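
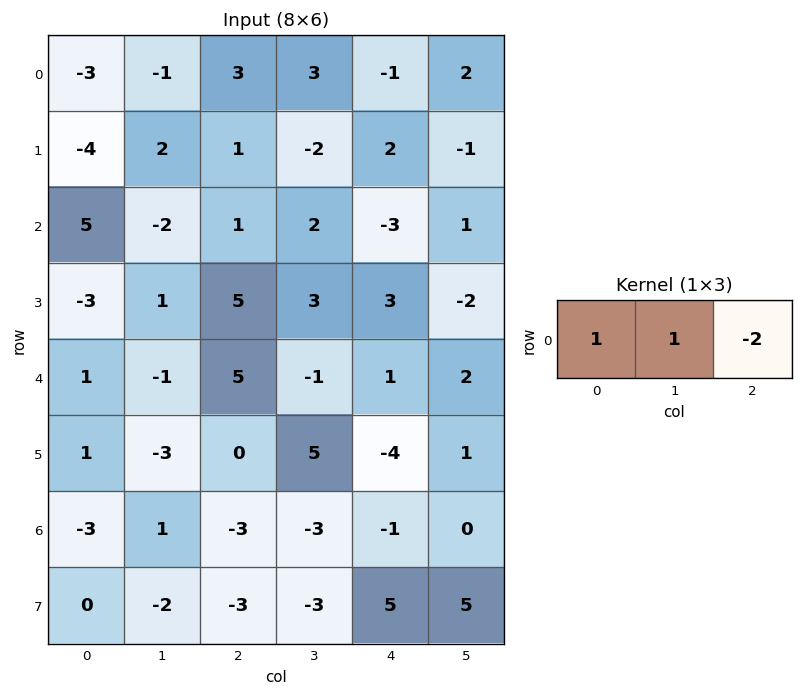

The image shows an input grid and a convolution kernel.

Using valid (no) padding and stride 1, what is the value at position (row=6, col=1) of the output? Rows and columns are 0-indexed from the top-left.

The receptive field on the input at this output position is [1 -3 -3]. Elementwise product with the kernel and sum: 1·1 + -3·1 + -3·-2.

4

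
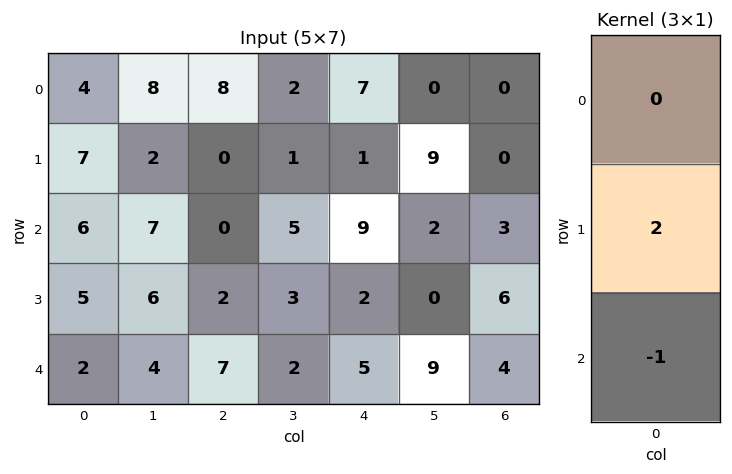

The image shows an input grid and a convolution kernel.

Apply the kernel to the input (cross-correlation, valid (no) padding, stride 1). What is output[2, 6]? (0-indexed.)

The receptive field on the input at this output position is [3 / 6 / 4]. Elementwise product with the kernel and sum: 6·2 + 4·-1.

8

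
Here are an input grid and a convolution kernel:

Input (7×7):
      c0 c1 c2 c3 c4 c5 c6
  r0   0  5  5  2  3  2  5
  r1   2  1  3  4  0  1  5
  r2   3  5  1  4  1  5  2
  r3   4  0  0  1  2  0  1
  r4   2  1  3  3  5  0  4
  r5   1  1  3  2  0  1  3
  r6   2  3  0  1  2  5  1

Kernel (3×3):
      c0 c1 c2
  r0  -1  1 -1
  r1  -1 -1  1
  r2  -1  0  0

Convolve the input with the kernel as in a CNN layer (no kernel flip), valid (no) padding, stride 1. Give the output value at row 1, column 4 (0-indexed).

The receptive field on the input at this output position is [0 1 5 / 1 5 2 / 2 0 1]. Elementwise product with the kernel and sum: 0·-1 + 1·1 + 5·-1 + 1·-1 + 5·-1 + 2·1 + 2·-1.

-10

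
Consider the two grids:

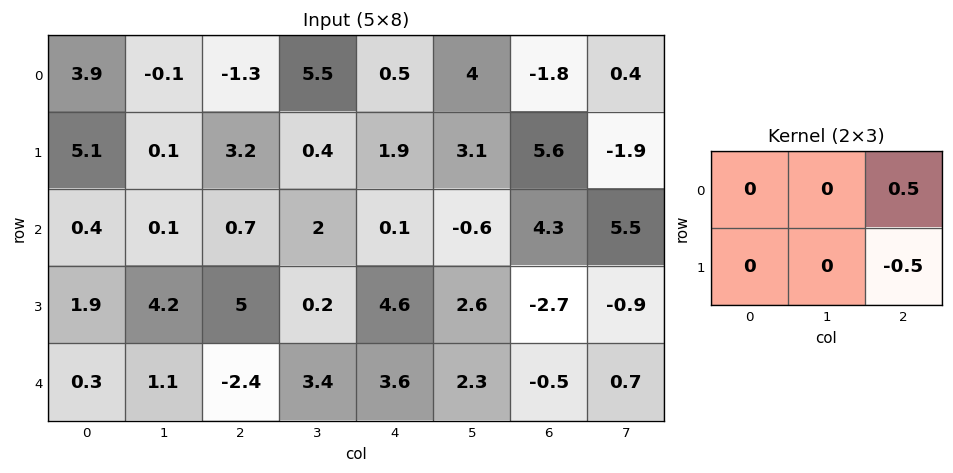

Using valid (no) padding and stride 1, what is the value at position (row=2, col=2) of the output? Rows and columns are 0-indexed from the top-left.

The receptive field on the input at this output position is [0.7 2 0.1 / 5 0.2 4.6]. Elementwise product with the kernel and sum: 0.1·0.5 + 4.6·-0.5.

-2.25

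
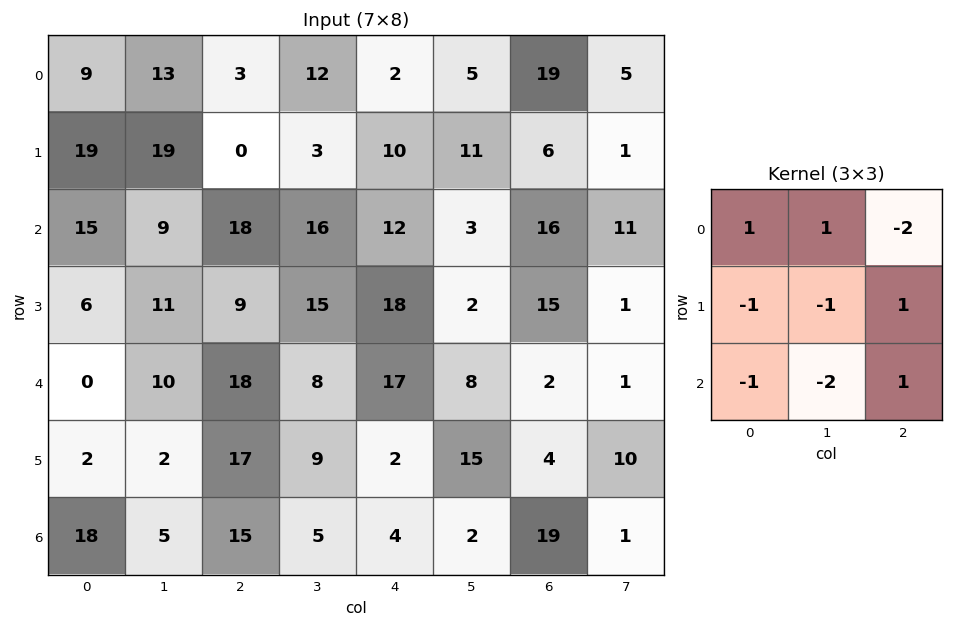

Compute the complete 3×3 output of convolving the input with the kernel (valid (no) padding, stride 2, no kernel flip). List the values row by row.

Output[0,0]: The receptive field on the input at this output position is [9 13 3 / 19 19 0 / 15 9 18]. Elementwise product with the kernel and sum: 9·1 + 13·1 + 3·-2 + 19·-1 + 19·-1 + 0·1 + 15·-1 + 9·-2 + 18·1.
Output[0,1]: The receptive field on the input at this output position is [3 12 2 / 0 3 10 / 18 16 12]. Elementwise product with the kernel and sum: 3·1 + 12·1 + 2·-2 + 0·-1 + 3·-1 + 10·1 + 18·-1 + 16·-2 + 12·1.

-37 -20 -48
-22 -13 -53
-26 -53 19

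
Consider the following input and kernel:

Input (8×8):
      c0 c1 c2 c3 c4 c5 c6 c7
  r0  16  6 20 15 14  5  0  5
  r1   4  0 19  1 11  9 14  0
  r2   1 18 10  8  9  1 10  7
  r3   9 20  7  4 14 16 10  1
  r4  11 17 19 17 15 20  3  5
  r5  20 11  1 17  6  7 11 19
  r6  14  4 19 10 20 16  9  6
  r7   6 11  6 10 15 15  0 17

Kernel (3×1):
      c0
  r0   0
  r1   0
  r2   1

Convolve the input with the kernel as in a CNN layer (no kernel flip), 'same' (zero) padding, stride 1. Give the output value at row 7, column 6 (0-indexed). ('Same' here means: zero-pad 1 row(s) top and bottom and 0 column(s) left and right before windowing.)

0

The receptive field on the zero-padded input at this output position is [9 / 0 / 0]. Elementwise product with the kernel and sum: 0·1.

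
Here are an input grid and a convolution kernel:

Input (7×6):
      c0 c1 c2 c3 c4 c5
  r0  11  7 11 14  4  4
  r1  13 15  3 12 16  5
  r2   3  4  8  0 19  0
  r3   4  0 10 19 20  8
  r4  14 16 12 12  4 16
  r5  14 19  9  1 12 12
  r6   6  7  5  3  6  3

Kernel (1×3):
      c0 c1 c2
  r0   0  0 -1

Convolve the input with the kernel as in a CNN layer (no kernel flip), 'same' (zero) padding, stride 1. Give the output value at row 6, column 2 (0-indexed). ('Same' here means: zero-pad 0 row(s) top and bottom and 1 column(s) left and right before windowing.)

-3

The receptive field on the zero-padded input at this output position is [7 5 3]. Elementwise product with the kernel and sum: 3·-1.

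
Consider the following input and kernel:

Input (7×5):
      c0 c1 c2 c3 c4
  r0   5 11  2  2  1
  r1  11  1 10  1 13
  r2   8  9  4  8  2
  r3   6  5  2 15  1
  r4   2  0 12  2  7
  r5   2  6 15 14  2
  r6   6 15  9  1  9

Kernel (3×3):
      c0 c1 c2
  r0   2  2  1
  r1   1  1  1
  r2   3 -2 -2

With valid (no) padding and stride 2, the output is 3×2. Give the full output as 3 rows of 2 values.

Output[0,0]: The receptive field on the input at this output position is [5 11 2 / 11 1 10 / 8 9 4]. Elementwise product with the kernel and sum: 5·2 + 11·2 + 2·1 + 11·1 + 1·1 + 10·1 + 8·3 + 9·-2 + 4·-2.
Output[0,1]: The receptive field on the input at this output position is [2 2 1 / 10 1 13 / 4 8 2]. Elementwise product with the kernel and sum: 2·2 + 2·2 + 1·1 + 10·1 + 1·1 + 13·1 + 4·3 + 8·-2 + 2·-2.

54 25
33 62
9 73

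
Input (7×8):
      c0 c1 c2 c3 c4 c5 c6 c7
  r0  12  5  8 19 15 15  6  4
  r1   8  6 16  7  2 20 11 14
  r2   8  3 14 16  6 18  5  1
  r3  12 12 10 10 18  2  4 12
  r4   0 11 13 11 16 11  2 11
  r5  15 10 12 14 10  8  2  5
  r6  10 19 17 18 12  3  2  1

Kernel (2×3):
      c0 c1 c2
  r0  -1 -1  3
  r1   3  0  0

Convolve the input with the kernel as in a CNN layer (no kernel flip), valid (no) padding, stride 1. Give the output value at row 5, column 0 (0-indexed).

The receptive field on the input at this output position is [15 10 12 / 10 19 17]. Elementwise product with the kernel and sum: 15·-1 + 10·-1 + 12·3 + 10·3.

41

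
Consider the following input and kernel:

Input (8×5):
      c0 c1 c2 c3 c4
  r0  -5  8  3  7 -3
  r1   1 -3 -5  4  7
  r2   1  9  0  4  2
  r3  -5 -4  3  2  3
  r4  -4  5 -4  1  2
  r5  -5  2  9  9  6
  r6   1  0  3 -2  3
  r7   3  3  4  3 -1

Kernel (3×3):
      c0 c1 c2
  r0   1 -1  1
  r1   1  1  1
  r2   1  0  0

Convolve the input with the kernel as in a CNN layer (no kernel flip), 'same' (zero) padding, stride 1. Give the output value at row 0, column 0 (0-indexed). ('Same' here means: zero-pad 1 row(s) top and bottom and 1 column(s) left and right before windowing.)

The receptive field on the zero-padded input at this output position is [0 0 0 / 0 -5 8 / 0 1 -3]. Elementwise product with the kernel and sum: 0·1 + 0·-1 + 0·1 + 0·1 + -5·1 + 8·1 + 0·1.

3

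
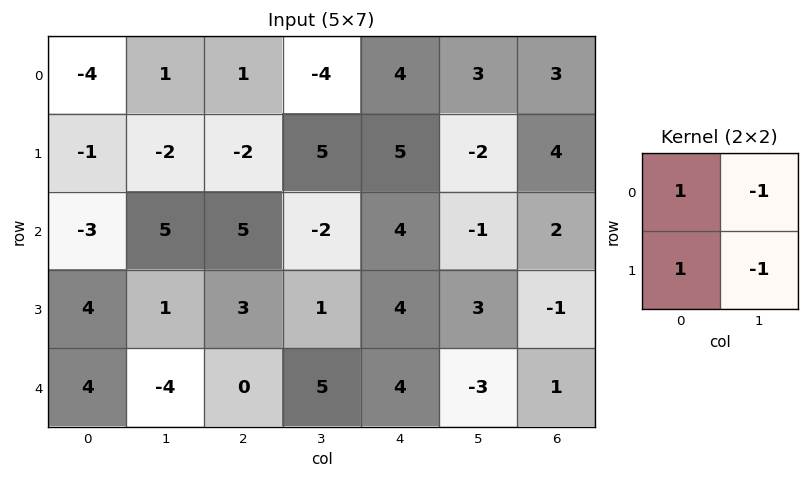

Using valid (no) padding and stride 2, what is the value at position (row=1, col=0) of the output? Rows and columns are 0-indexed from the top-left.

The receptive field on the input at this output position is [-3 5 / 4 1]. Elementwise product with the kernel and sum: -3·1 + 5·-1 + 4·1 + 1·-1.

-5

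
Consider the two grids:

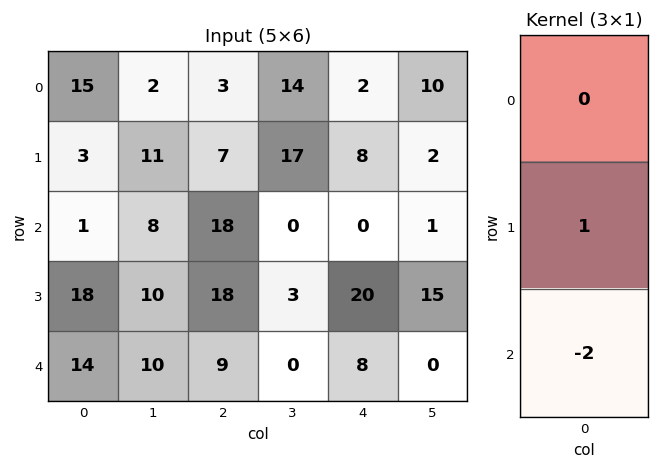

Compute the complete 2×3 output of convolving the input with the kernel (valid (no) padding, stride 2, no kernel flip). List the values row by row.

1 -29 8
-10 0 4

Output[0,0]: The receptive field on the input at this output position is [15 / 3 / 1]. Elementwise product with the kernel and sum: 3·1 + 1·-2.
Output[0,1]: The receptive field on the input at this output position is [3 / 7 / 18]. Elementwise product with the kernel and sum: 7·1 + 18·-2.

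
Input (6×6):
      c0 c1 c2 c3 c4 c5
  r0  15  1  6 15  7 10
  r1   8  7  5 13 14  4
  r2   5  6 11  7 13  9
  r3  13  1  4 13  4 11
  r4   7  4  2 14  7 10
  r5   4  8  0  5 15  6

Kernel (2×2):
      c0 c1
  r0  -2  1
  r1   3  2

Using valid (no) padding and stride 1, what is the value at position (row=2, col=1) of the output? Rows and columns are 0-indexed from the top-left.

The receptive field on the input at this output position is [6 11 / 1 4]. Elementwise product with the kernel and sum: 6·-2 + 11·1 + 1·3 + 4·2.

10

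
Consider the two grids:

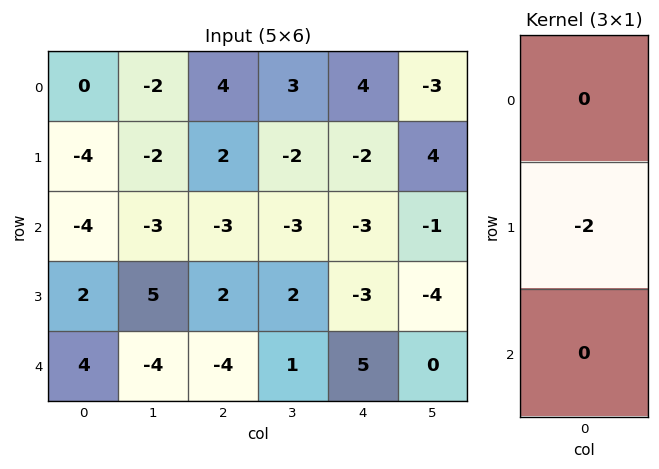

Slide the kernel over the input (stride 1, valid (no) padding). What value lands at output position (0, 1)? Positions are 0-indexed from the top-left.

4

The receptive field on the input at this output position is [-2 / -2 / -3]. Elementwise product with the kernel and sum: -2·-2.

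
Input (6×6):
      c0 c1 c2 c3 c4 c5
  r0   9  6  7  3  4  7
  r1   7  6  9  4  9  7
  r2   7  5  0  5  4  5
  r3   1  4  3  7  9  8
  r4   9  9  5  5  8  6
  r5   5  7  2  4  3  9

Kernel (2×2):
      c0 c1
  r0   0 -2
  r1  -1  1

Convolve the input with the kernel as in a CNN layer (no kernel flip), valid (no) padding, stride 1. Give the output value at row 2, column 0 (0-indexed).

The receptive field on the input at this output position is [7 5 / 1 4]. Elementwise product with the kernel and sum: 5·-2 + 1·-1 + 4·1.

-7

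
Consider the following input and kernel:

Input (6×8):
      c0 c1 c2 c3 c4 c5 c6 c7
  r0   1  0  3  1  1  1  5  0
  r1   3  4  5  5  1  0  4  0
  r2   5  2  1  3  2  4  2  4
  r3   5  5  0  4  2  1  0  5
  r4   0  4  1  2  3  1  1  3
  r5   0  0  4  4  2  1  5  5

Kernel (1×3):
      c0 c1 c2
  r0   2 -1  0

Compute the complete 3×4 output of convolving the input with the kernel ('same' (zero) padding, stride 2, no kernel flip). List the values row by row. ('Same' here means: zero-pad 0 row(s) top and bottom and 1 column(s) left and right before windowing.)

Output[0,0]: The receptive field on the zero-padded input at this output position is [0 1 0]. Elementwise product with the kernel and sum: 0·2 + 1·-1.
Output[0,1]: The receptive field on the zero-padded input at this output position is [0 3 1]. Elementwise product with the kernel and sum: 0·2 + 3·-1.

-1 -3 1 -3
-5 3 4 6
0 7 1 1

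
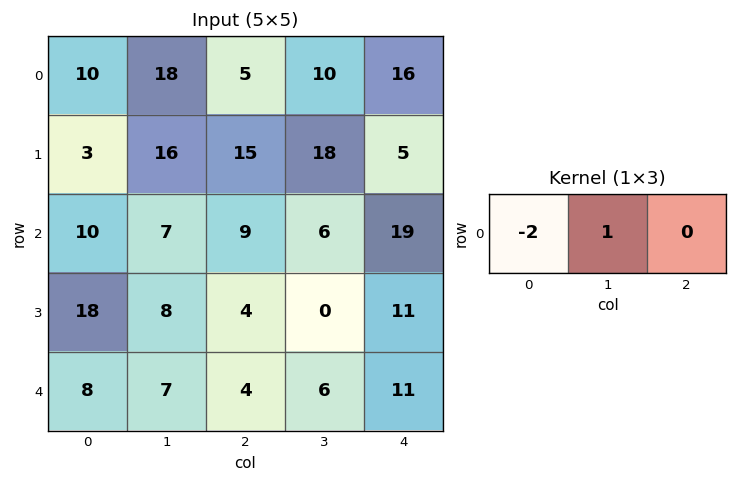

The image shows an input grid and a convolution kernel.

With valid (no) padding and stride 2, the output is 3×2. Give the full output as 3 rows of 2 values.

Output[0,0]: The receptive field on the input at this output position is [10 18 5]. Elementwise product with the kernel and sum: 10·-2 + 18·1.

-2 0
-13 -12
-9 -2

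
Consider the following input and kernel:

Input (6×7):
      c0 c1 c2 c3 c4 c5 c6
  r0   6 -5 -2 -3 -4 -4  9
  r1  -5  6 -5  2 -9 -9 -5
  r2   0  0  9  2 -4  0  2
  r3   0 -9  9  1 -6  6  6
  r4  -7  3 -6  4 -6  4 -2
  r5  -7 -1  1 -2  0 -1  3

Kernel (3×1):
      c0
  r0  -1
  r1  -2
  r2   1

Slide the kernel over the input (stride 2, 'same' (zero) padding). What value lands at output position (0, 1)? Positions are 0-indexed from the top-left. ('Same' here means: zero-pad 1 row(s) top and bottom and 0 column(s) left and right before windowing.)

The receptive field on the zero-padded input at this output position is [0 / -2 / -5]. Elementwise product with the kernel and sum: 0·-1 + -2·-2 + -5·1.

-1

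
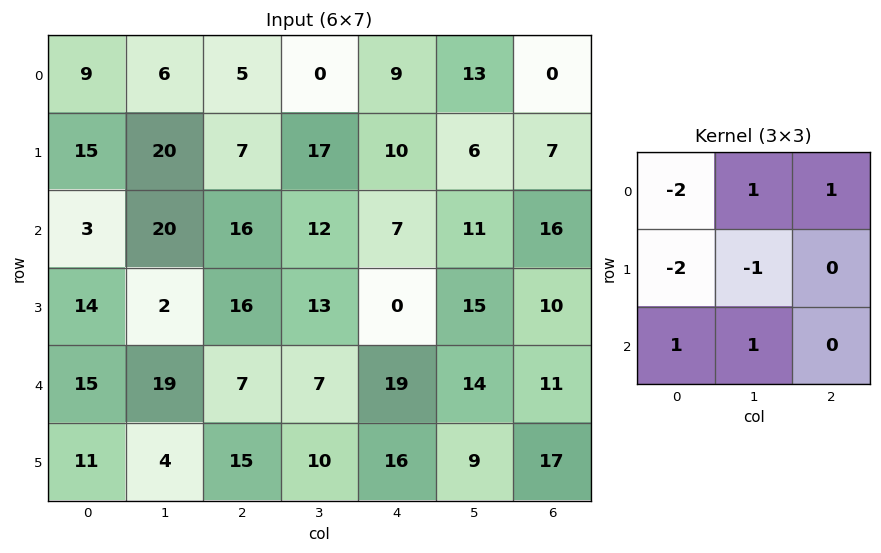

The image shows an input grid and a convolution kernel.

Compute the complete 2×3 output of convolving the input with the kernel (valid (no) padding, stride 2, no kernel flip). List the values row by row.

-34 -4 -13
34 -44 31

Output[0,0]: The receptive field on the input at this output position is [9 6 5 / 15 20 7 / 3 20 16]. Elementwise product with the kernel and sum: 9·-2 + 6·1 + 5·1 + 15·-2 + 20·-1 + 3·1 + 20·1.
Output[0,1]: The receptive field on the input at this output position is [5 0 9 / 7 17 10 / 16 12 7]. Elementwise product with the kernel and sum: 5·-2 + 0·1 + 9·1 + 7·-2 + 17·-1 + 16·1 + 12·1.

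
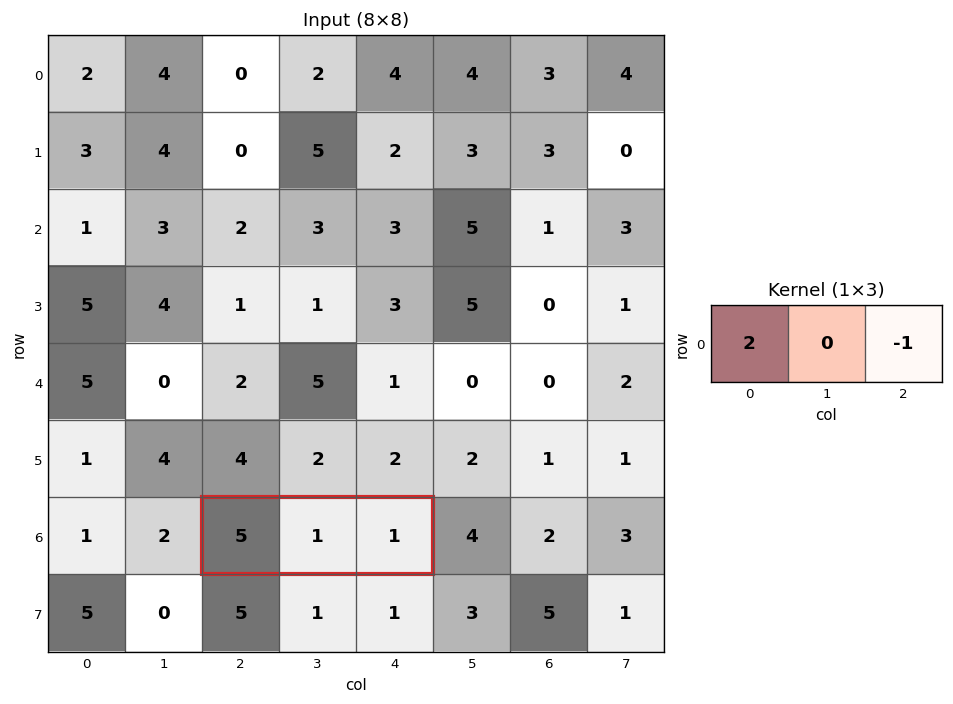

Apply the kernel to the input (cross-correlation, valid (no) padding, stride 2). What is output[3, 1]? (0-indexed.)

The receptive field on the input at this output position is [5 1 1]. Elementwise product with the kernel and sum: 5·2 + 1·-1.

9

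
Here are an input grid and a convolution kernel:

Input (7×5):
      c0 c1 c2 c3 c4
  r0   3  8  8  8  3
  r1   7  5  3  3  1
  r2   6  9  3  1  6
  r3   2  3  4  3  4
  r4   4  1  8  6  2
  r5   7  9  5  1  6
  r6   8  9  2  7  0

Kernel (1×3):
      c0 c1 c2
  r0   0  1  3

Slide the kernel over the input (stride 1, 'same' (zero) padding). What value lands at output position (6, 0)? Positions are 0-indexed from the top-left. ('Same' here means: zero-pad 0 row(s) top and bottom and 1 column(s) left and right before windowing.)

The receptive field on the zero-padded input at this output position is [0 8 9]. Elementwise product with the kernel and sum: 8·1 + 9·3.

35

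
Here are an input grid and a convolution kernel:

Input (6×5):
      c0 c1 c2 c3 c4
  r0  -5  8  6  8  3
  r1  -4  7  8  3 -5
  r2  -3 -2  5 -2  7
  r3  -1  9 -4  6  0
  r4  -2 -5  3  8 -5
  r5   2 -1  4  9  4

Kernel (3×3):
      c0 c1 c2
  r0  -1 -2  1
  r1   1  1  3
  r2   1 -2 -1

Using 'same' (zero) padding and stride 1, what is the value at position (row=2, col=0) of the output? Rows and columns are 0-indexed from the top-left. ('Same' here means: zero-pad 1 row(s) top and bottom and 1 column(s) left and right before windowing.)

The receptive field on the zero-padded input at this output position is [0 -4 7 / 0 -3 -2 / 0 -1 9]. Elementwise product with the kernel and sum: 0·-1 + -4·-2 + 7·1 + 0·1 + -3·1 + -2·3 + 0·1 + -1·-2 + 9·-1.

-1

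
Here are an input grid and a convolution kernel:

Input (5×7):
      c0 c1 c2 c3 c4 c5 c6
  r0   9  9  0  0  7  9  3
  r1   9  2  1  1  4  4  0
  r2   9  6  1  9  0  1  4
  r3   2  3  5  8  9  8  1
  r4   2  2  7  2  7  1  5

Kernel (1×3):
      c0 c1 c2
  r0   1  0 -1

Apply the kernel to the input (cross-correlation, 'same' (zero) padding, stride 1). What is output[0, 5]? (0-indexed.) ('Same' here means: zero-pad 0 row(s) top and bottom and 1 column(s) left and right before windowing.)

The receptive field on the zero-padded input at this output position is [7 9 3]. Elementwise product with the kernel and sum: 7·1 + 3·-1.

4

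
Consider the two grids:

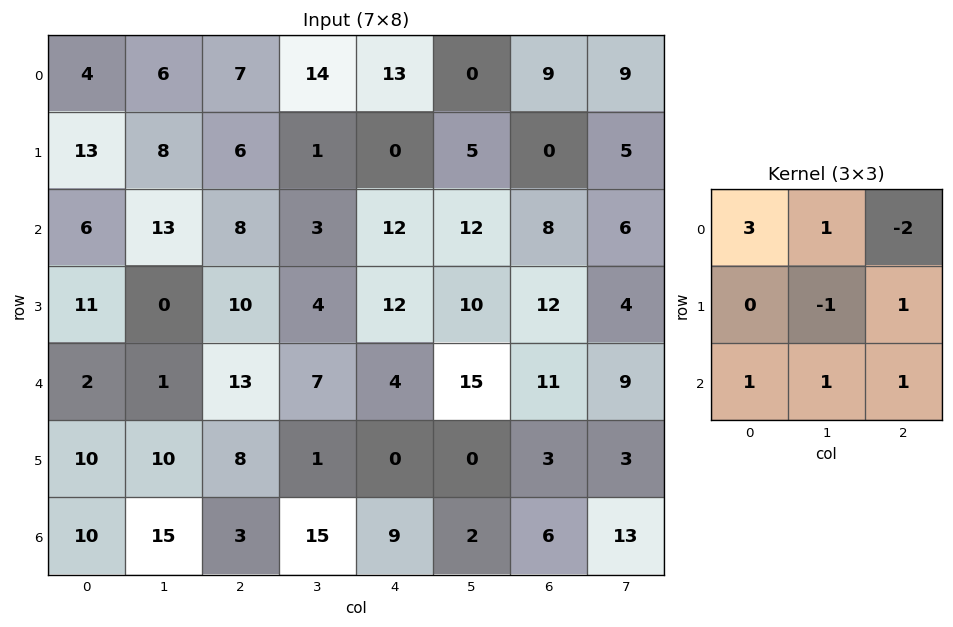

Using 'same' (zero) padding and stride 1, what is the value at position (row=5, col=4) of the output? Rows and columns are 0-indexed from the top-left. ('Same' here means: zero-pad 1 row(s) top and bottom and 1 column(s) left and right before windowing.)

21

The receptive field on the zero-padded input at this output position is [7 4 15 / 1 0 0 / 15 9 2]. Elementwise product with the kernel and sum: 7·3 + 4·1 + 15·-2 + 0·-1 + 0·1 + 15·1 + 9·1 + 2·1.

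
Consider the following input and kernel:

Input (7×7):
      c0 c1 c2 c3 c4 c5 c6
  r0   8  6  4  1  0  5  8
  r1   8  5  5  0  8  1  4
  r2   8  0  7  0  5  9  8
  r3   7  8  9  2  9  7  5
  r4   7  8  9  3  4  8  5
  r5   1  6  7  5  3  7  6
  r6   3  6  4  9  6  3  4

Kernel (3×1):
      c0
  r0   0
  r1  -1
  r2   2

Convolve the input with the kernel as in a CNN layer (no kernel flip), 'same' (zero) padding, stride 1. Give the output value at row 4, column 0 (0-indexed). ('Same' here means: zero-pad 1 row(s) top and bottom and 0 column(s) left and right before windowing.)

The receptive field on the zero-padded input at this output position is [7 / 7 / 1]. Elementwise product with the kernel and sum: 7·-1 + 1·2.

-5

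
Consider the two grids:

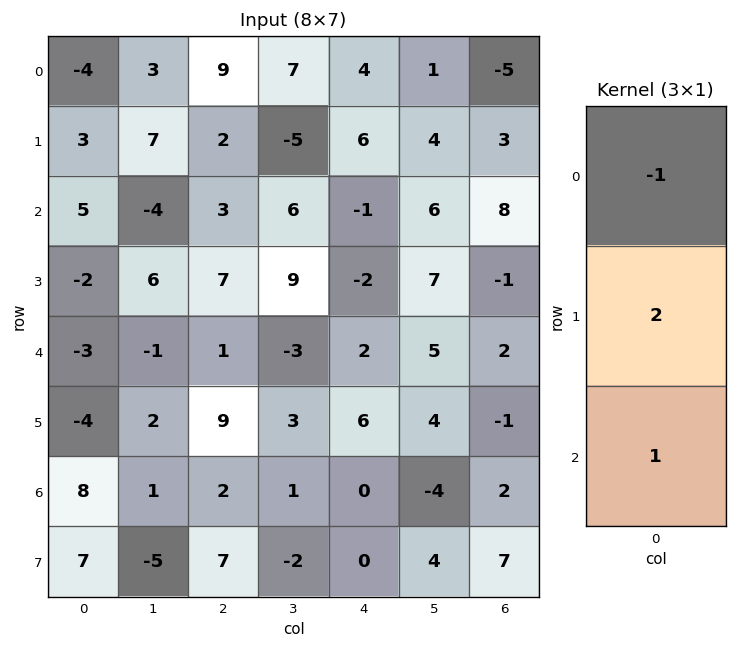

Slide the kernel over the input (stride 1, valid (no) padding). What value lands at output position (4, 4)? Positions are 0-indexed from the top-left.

10

The receptive field on the input at this output position is [2 / 6 / 0]. Elementwise product with the kernel and sum: 2·-1 + 6·2 + 0·1.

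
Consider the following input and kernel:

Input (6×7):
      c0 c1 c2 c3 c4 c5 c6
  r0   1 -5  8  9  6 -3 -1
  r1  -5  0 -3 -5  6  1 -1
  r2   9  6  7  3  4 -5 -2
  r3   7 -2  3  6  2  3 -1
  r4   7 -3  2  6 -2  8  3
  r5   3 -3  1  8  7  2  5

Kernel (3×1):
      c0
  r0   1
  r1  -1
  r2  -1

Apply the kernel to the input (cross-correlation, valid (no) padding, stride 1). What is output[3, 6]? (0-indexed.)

The receptive field on the input at this output position is [-1 / 3 / 5]. Elementwise product with the kernel and sum: -1·1 + 3·-1 + 5·-1.

-9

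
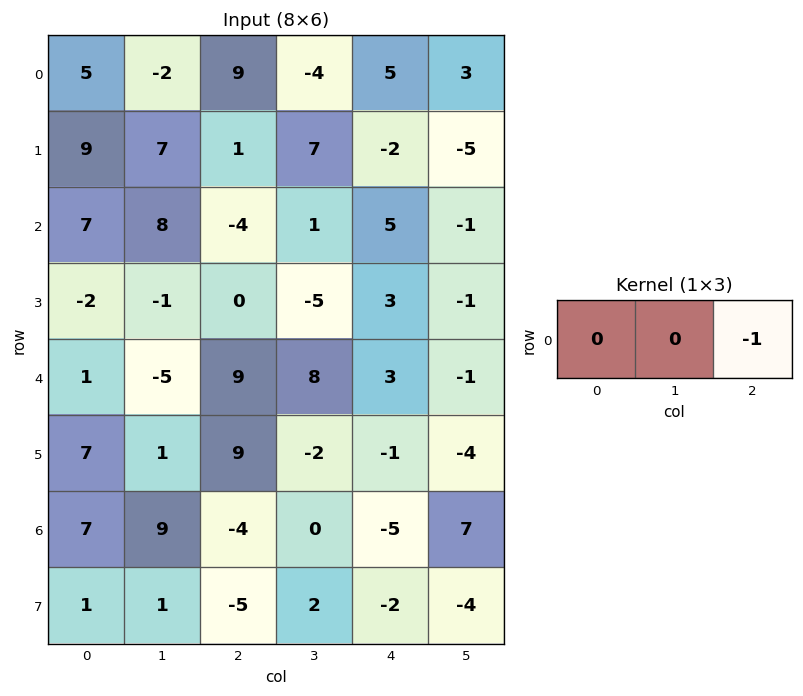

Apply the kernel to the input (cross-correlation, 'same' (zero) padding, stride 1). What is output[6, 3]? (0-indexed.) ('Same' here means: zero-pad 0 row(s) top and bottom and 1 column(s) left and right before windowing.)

The receptive field on the zero-padded input at this output position is [-4 0 -5]. Elementwise product with the kernel and sum: -5·-1.

5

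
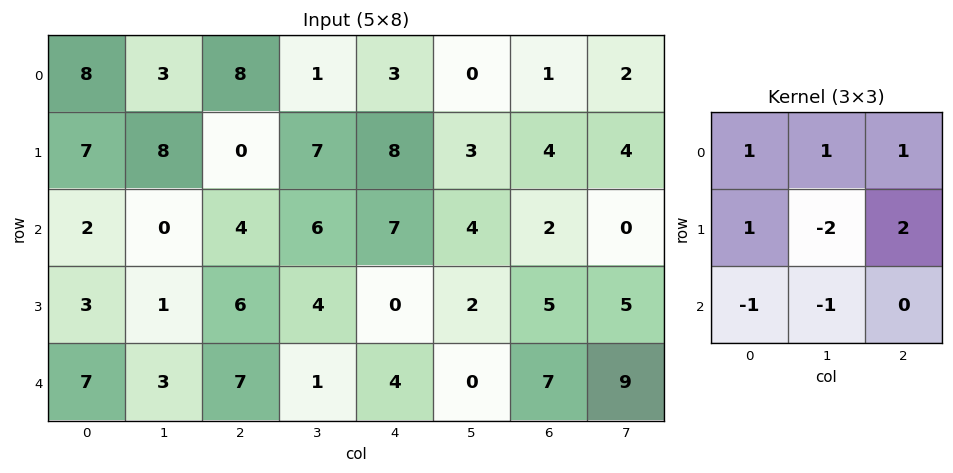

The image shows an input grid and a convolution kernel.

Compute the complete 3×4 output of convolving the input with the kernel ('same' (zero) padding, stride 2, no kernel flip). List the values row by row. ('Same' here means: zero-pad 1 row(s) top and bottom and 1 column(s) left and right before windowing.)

Output[0,0]: The receptive field on the zero-padded input at this output position is [0 0 0 / 0 8 3 / 0 7 8]. Elementwise product with the kernel and sum: 0·1 + 0·1 + 0·1 + 0·1 + 8·-2 + 3·2 + 0·-1 + 7·-1.
Output[0,1]: The receptive field on the zero-padded input at this output position is [0 0 0 / 3 8 1 / 8 0 7]. Elementwise product with the kernel and sum: 0·1 + 0·1 + 0·1 + 3·1 + 8·-2 + 1·2 + 8·-1 + 0·-1.

-17 -19 -20 -5
8 12 14 4
-4 2 -1 16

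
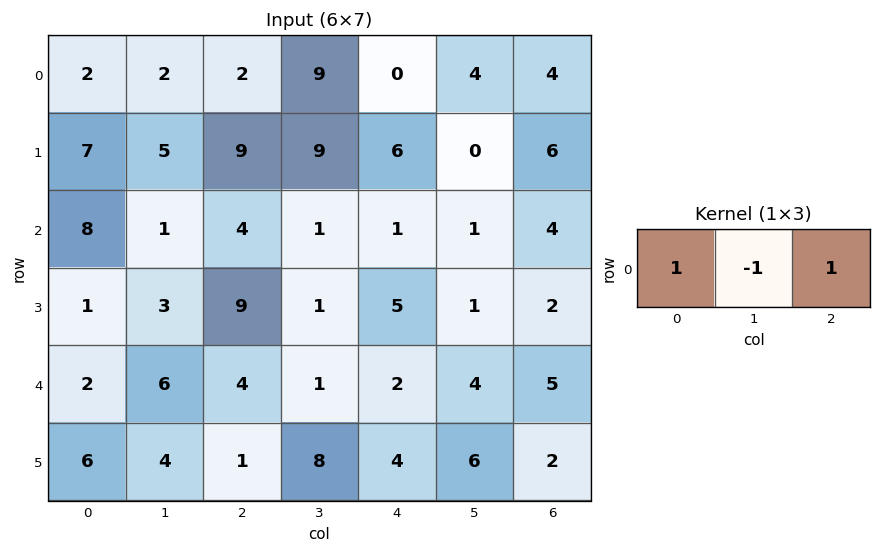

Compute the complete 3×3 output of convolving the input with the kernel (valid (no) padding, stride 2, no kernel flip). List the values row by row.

Output[0,0]: The receptive field on the input at this output position is [2 2 2]. Elementwise product with the kernel and sum: 2·1 + 2·-1 + 2·1.
Output[0,1]: The receptive field on the input at this output position is [2 9 0]. Elementwise product with the kernel and sum: 2·1 + 9·-1 + 0·1.

2 -7 0
11 4 4
0 5 3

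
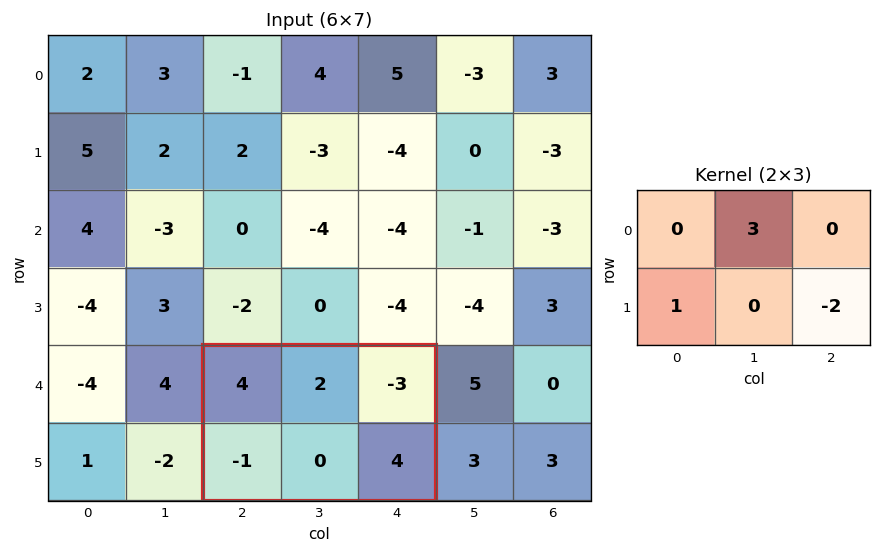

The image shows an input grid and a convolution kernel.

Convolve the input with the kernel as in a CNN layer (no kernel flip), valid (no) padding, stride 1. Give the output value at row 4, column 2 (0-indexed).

The receptive field on the input at this output position is [4 2 -3 / -1 0 4]. Elementwise product with the kernel and sum: 2·3 + -1·1 + 4·-2.

-3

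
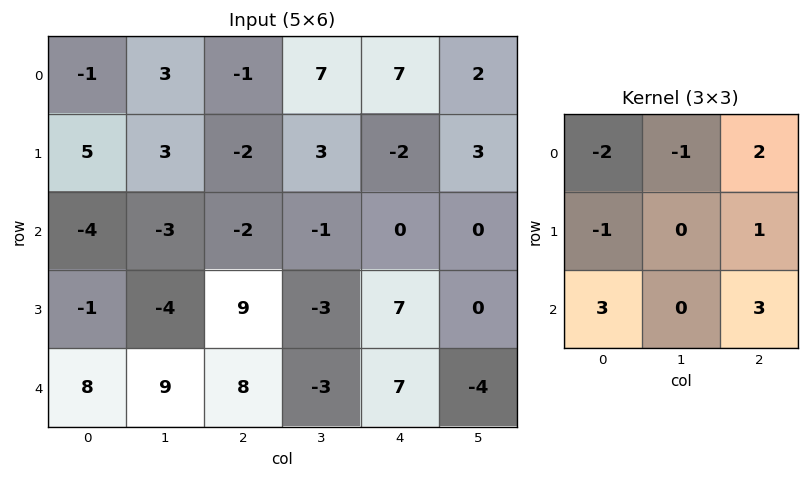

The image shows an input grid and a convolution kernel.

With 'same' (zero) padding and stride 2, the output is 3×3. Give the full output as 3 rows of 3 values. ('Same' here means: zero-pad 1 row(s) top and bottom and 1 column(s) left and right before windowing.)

Output[0,0]: The receptive field on the zero-padded input at this output position is [0 0 0 / 0 -1 3 / 0 5 3]. Elementwise product with the kernel and sum: 0·-2 + 0·-1 + 0·2 + 0·-1 + 3·1 + 0·3 + 3·3.
Output[0,1]: The receptive field on the zero-padded input at this output position is [0 0 0 / 3 -1 7 / 3 -2 3]. Elementwise product with the kernel and sum: 0·-2 + 0·-1 + 0·2 + 3·-1 + 7·1 + 3·3 + 3·3.

12 22 13
-14 -17 -6
2 -19 -2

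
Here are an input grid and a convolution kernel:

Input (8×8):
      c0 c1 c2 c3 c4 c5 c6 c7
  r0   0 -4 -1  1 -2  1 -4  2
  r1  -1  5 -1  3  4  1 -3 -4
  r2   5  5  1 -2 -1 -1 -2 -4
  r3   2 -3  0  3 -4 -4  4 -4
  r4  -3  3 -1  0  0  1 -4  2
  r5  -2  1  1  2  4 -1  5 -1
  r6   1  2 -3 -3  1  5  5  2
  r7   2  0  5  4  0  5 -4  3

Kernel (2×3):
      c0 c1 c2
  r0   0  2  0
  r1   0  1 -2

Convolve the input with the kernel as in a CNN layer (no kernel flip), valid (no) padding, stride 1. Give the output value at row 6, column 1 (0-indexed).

The receptive field on the input at this output position is [2 -3 -3 / 0 5 4]. Elementwise product with the kernel and sum: -3·2 + 5·1 + 4·-2.

-9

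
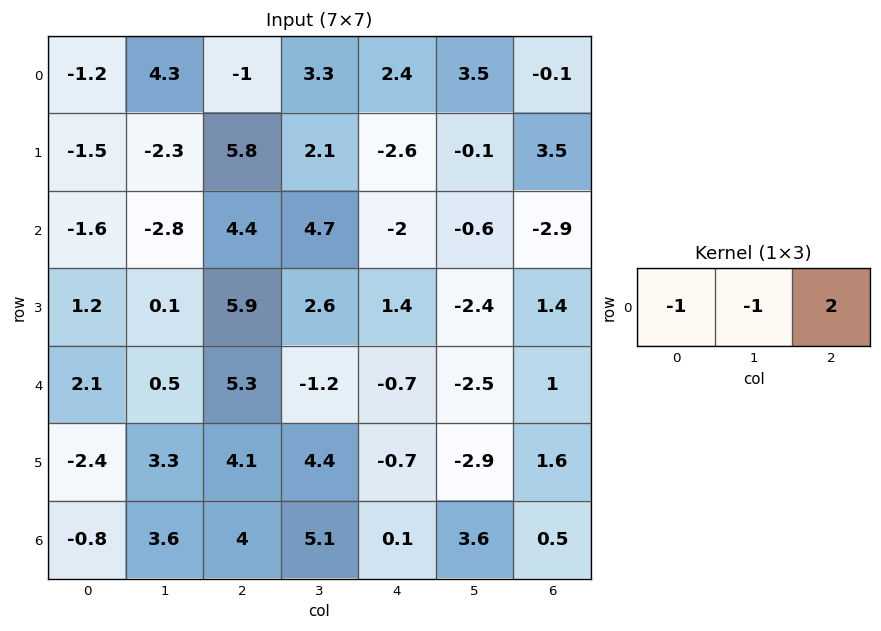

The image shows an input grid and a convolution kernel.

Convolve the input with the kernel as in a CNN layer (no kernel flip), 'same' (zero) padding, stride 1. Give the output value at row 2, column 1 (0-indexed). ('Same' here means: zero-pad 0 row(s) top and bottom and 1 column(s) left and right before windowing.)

13.2

The receptive field on the zero-padded input at this output position is [-1.6 -2.8 4.4]. Elementwise product with the kernel and sum: -1.6·-1 + -2.8·-1 + 4.4·2.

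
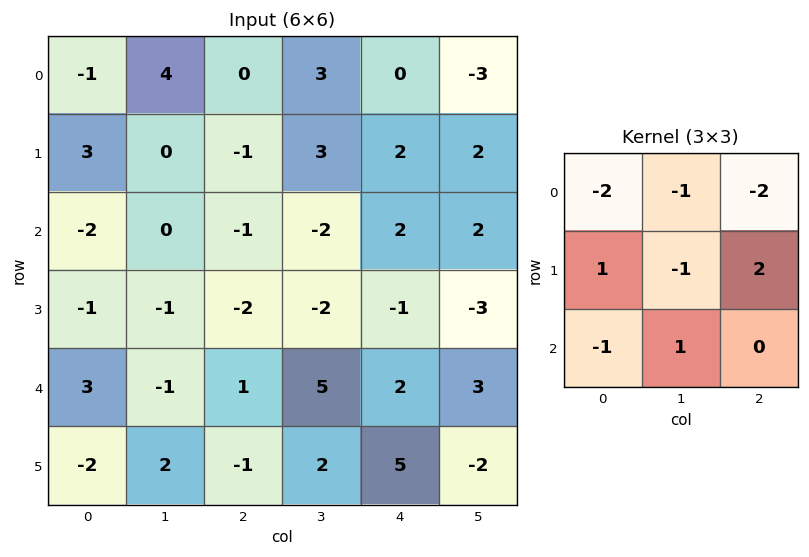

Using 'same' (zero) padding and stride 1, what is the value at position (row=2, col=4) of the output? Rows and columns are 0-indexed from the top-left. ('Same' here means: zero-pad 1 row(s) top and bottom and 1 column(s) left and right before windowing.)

The receptive field on the zero-padded input at this output position is [3 2 2 / -2 2 2 / -2 -1 -3]. Elementwise product with the kernel and sum: 3·-2 + 2·-1 + 2·-2 + -2·1 + 2·-1 + 2·2 + -2·-1 + -1·1.

-11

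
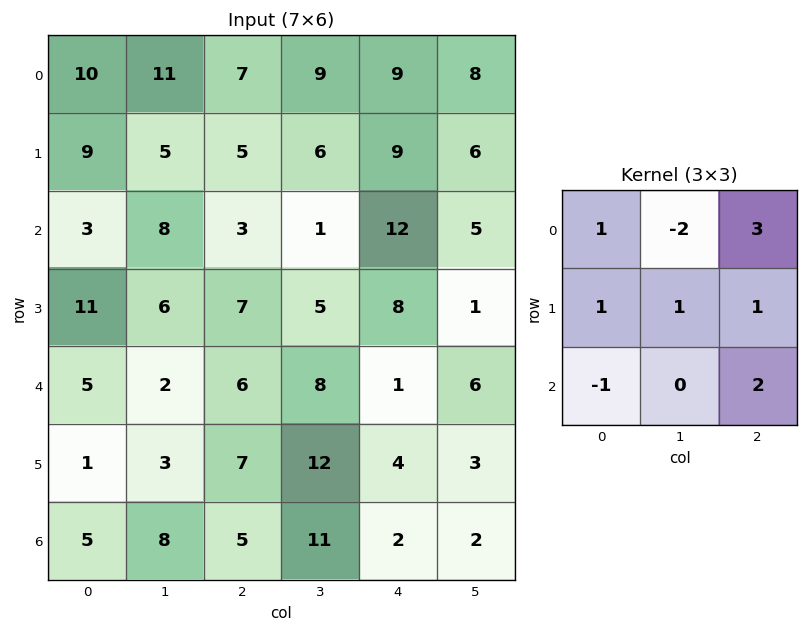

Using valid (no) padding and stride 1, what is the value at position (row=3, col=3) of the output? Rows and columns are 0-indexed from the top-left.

The receptive field on the input at this output position is [5 8 1 / 8 1 6 / 12 4 3]. Elementwise product with the kernel and sum: 5·1 + 8·-2 + 1·3 + 8·1 + 1·1 + 6·1 + 12·-1 + 3·2.

1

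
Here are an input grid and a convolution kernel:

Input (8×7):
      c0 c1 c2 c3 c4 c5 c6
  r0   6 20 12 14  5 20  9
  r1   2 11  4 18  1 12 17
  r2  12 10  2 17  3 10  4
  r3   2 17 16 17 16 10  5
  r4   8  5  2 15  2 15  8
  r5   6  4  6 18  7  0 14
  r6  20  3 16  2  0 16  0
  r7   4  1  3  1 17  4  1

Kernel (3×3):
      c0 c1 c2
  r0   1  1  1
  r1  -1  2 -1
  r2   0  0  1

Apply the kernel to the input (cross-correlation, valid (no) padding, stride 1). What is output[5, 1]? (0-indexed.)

56

The receptive field on the input at this output position is [4 6 18 / 3 16 2 / 1 3 1]. Elementwise product with the kernel and sum: 4·1 + 6·1 + 18·1 + 3·-1 + 16·2 + 2·-1 + 1·1.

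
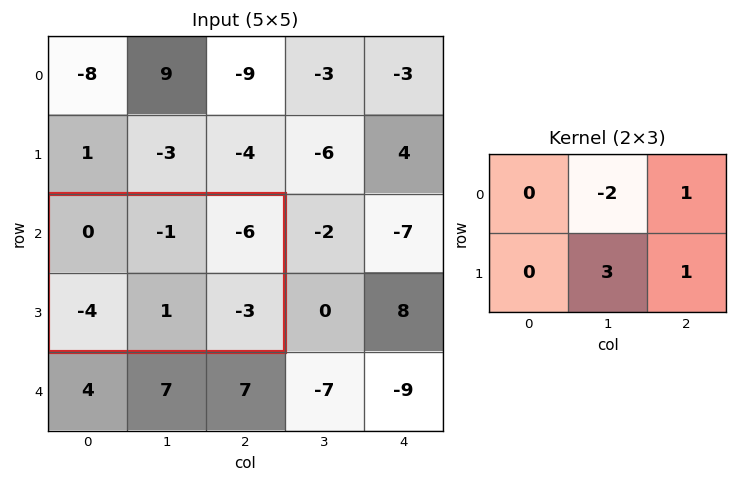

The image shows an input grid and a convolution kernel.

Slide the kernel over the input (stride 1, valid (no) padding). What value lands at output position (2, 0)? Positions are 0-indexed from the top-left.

The receptive field on the input at this output position is [0 -1 -6 / -4 1 -3]. Elementwise product with the kernel and sum: -1·-2 + -6·1 + 1·3 + -3·1.

-4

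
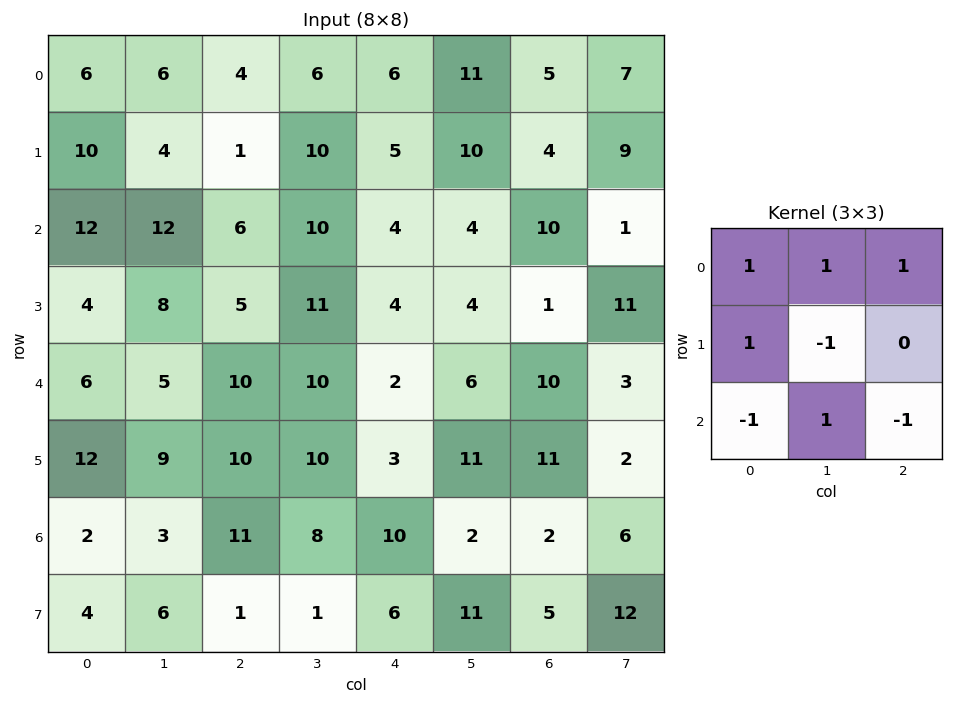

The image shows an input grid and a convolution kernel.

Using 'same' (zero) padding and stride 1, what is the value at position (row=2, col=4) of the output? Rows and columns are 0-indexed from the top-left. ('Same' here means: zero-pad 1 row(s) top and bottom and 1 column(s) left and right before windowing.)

20

The receptive field on the zero-padded input at this output position is [10 5 10 / 10 4 4 / 11 4 4]. Elementwise product with the kernel and sum: 10·1 + 5·1 + 10·1 + 10·1 + 4·-1 + 11·-1 + 4·1 + 4·-1.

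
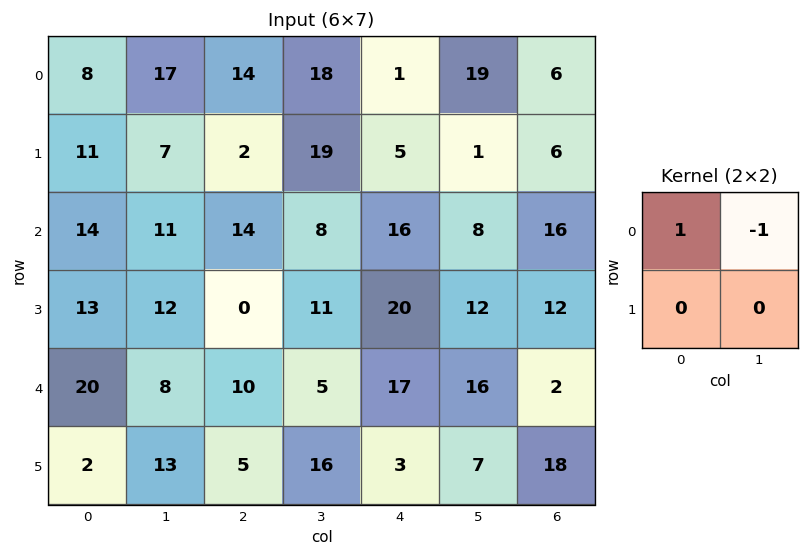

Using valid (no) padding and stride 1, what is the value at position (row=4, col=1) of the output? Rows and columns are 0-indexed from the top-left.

The receptive field on the input at this output position is [8 10 / 13 5]. Elementwise product with the kernel and sum: 8·1 + 10·-1.

-2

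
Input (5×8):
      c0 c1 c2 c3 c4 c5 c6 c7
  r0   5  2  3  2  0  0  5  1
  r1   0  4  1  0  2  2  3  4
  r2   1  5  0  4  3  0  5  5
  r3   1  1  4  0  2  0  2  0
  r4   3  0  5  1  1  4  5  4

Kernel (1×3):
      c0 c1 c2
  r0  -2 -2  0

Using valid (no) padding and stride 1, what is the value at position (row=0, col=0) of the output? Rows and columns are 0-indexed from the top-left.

The receptive field on the input at this output position is [5 2 3]. Elementwise product with the kernel and sum: 5·-2 + 2·-2.

-14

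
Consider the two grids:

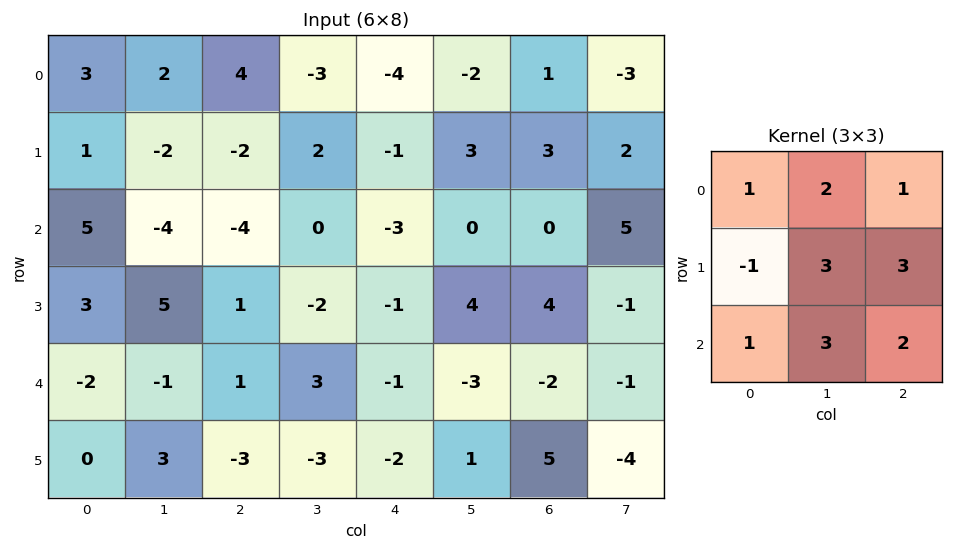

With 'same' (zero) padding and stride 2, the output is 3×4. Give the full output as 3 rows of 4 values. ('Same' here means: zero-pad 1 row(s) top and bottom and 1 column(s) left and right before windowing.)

Output[0,0]: The receptive field on the zero-padded input at this output position is [0 0 0 / 0 3 2 / 0 1 -2]. Elementwise product with the kernel and sum: 0·1 + 0·2 + 0·1 + 0·-1 + 3·3 + 2·3 + 0·1 + 1·3 + -2·2.

14 -3 -10 12
22 -8 -3 40
8 6 -22 13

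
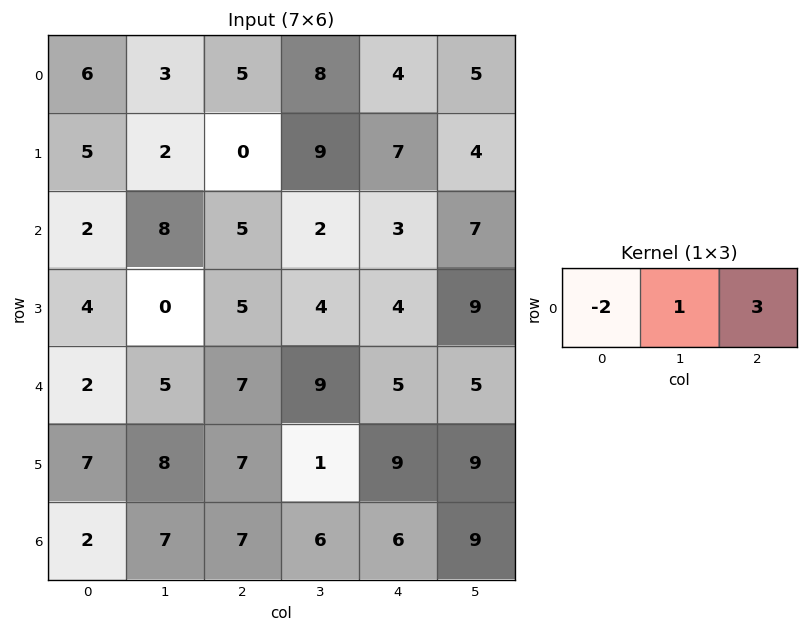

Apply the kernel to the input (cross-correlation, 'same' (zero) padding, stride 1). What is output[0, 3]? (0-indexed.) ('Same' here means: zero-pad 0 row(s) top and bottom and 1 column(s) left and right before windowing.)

The receptive field on the zero-padded input at this output position is [5 8 4]. Elementwise product with the kernel and sum: 5·-2 + 8·1 + 4·3.

10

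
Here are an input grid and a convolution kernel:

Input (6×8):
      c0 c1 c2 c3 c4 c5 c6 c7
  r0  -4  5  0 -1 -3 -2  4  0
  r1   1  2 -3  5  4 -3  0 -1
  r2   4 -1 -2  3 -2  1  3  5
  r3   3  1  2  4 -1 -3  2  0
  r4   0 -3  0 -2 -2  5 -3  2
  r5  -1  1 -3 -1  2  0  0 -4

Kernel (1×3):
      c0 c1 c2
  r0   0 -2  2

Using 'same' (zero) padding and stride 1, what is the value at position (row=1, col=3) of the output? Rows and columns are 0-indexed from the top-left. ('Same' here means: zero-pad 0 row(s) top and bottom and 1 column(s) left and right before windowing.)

The receptive field on the zero-padded input at this output position is [-3 5 4]. Elementwise product with the kernel and sum: 5·-2 + 4·2.

-2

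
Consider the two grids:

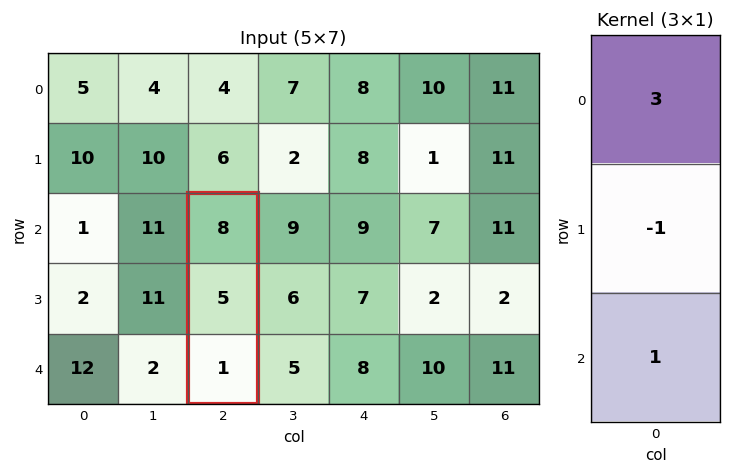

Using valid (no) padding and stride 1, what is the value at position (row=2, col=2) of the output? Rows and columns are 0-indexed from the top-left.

The receptive field on the input at this output position is [8 / 5 / 1]. Elementwise product with the kernel and sum: 8·3 + 5·-1 + 1·1.

20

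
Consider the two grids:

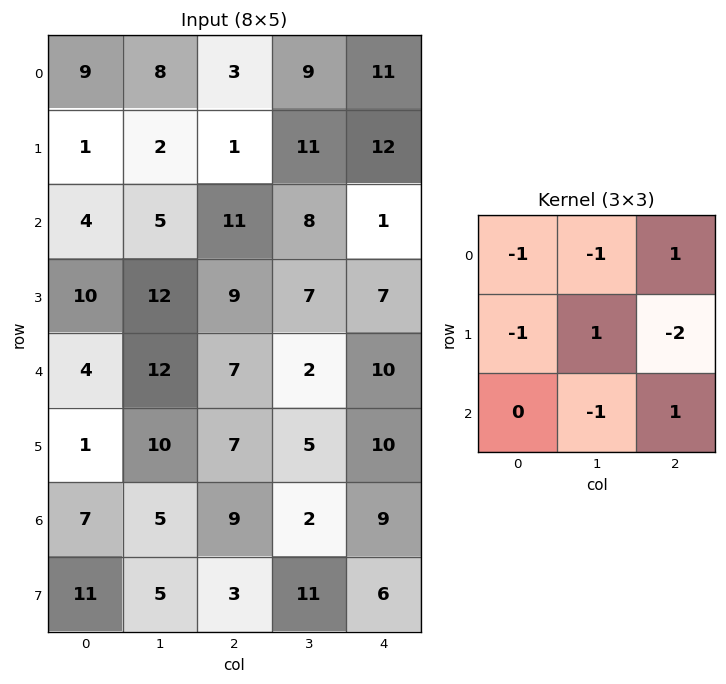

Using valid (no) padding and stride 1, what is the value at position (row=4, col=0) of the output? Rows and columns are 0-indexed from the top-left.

-10

The receptive field on the input at this output position is [4 12 7 / 1 10 7 / 7 5 9]. Elementwise product with the kernel and sum: 4·-1 + 12·-1 + 7·1 + 1·-1 + 10·1 + 7·-2 + 5·-1 + 9·1.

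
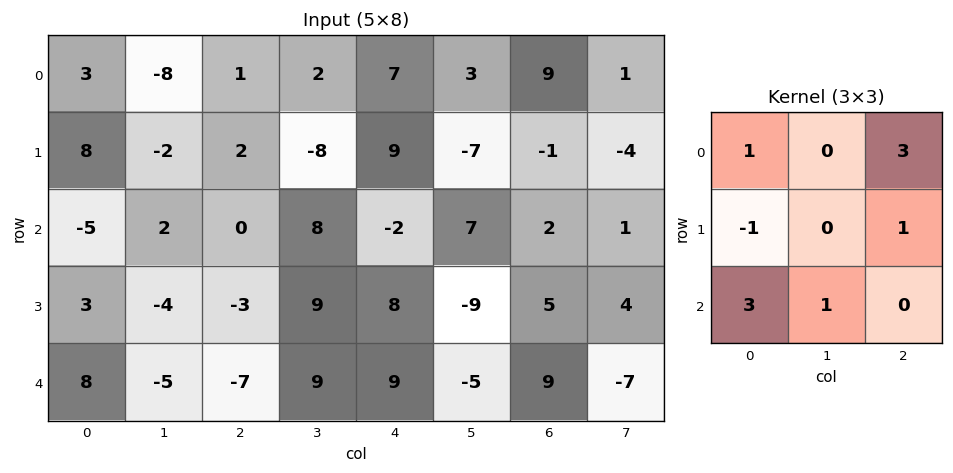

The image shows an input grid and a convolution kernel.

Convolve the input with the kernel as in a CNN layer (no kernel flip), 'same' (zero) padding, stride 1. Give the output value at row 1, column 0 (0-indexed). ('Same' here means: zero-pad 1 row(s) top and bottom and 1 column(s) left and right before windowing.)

The receptive field on the zero-padded input at this output position is [0 3 -8 / 0 8 -2 / 0 -5 2]. Elementwise product with the kernel and sum: 0·1 + -8·3 + 0·-1 + -2·1 + 0·3 + -5·1.

-31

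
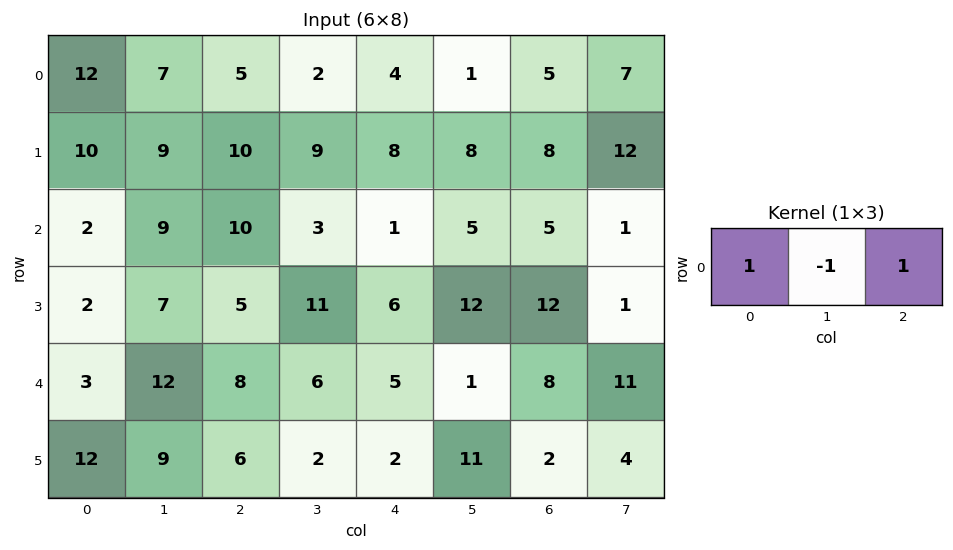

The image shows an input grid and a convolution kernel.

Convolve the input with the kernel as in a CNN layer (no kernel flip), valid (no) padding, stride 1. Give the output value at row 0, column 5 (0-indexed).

3

The receptive field on the input at this output position is [1 5 7]. Elementwise product with the kernel and sum: 1·1 + 5·-1 + 7·1.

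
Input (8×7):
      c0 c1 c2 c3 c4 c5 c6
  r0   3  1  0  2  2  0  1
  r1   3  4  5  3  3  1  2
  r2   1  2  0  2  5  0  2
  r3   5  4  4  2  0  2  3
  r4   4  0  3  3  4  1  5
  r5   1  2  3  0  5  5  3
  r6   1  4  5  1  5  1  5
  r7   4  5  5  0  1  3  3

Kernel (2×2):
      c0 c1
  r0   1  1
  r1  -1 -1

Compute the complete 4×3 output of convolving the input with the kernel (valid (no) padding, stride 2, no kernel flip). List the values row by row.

-3 -6 -2
-6 -4 3
1 3 -5
-4 1 2

Output[0,0]: The receptive field on the input at this output position is [3 1 / 3 4]. Elementwise product with the kernel and sum: 3·1 + 1·1 + 3·-1 + 4·-1.
Output[0,1]: The receptive field on the input at this output position is [0 2 / 5 3]. Elementwise product with the kernel and sum: 0·1 + 2·1 + 5·-1 + 3·-1.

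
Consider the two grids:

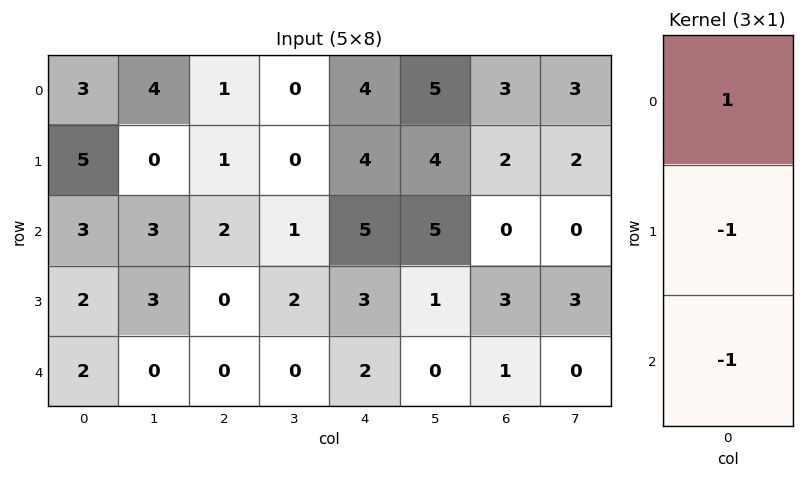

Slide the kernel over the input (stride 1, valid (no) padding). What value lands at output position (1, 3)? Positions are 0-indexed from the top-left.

The receptive field on the input at this output position is [0 / 1 / 2]. Elementwise product with the kernel and sum: 0·1 + 1·-1 + 2·-1.

-3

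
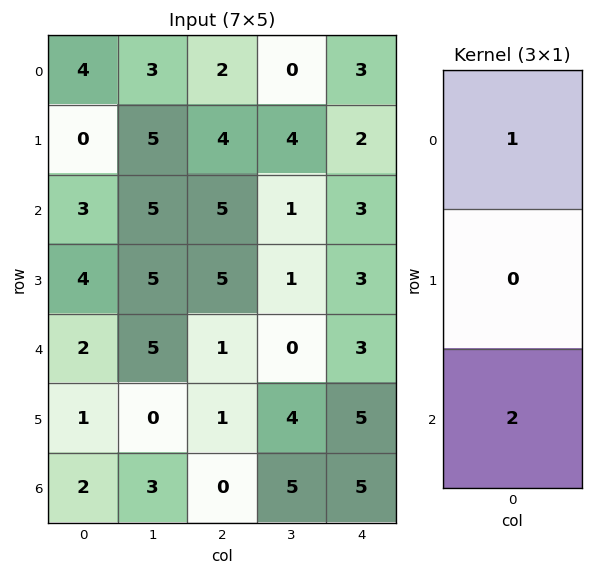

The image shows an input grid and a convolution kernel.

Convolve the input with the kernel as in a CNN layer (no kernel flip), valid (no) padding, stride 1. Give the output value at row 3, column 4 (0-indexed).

The receptive field on the input at this output position is [3 / 3 / 5]. Elementwise product with the kernel and sum: 3·1 + 5·2.

13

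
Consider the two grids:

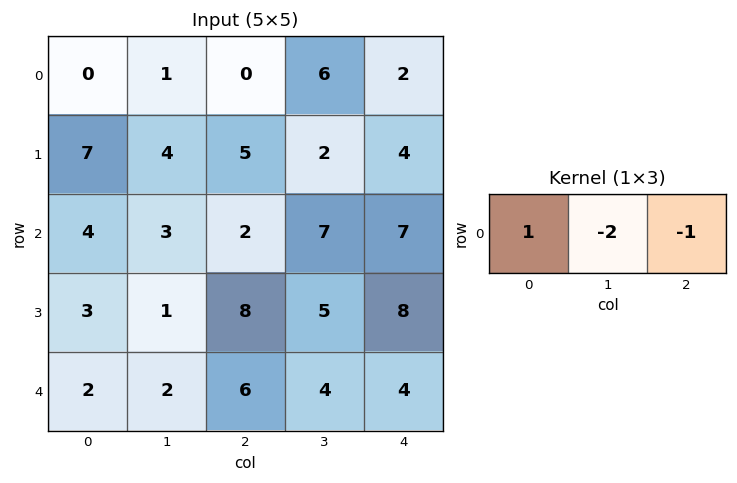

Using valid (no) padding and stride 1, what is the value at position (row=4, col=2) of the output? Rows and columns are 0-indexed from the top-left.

-6

The receptive field on the input at this output position is [6 4 4]. Elementwise product with the kernel and sum: 6·1 + 4·-2 + 4·-1.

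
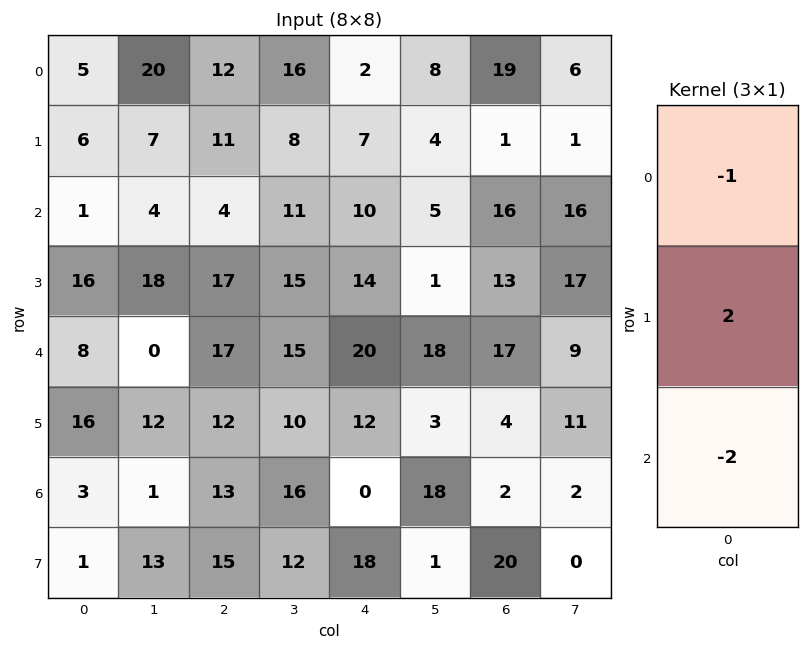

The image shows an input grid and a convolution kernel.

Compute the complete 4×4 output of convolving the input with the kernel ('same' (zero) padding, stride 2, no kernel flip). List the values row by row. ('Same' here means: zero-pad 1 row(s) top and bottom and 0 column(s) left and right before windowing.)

Output[0,0]: The receptive field on the zero-padded input at this output position is [0 / 5 / 6]. Elementwise product with the kernel and sum: 0·-1 + 5·2 + 6·-2.

-2 2 -10 36
-36 -37 -15 5
-32 -7 2 13
-12 -16 -48 -40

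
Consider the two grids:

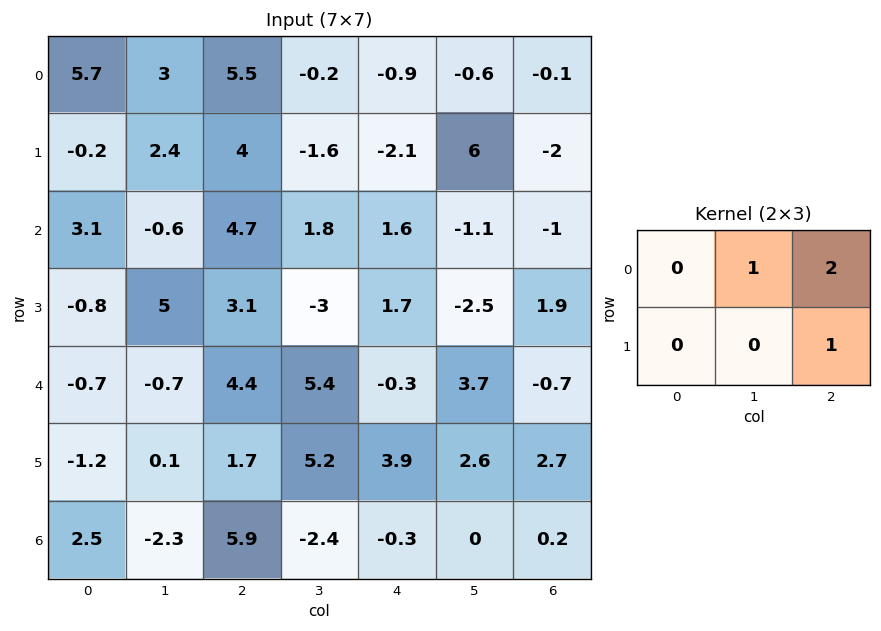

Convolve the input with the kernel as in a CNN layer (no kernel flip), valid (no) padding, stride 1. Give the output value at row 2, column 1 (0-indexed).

5.3

The receptive field on the input at this output position is [-0.6 4.7 1.8 / 5 3.1 -3]. Elementwise product with the kernel and sum: 4.7·1 + 1.8·2 + -3·1.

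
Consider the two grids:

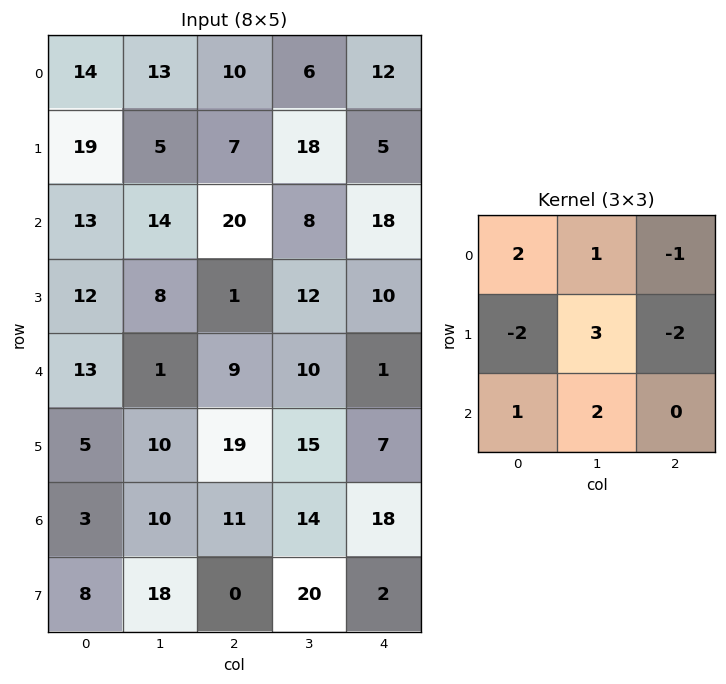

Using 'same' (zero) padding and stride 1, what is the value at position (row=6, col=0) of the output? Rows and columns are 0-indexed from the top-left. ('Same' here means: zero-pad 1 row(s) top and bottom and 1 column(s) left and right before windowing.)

0

The receptive field on the zero-padded input at this output position is [0 5 10 / 0 3 10 / 0 8 18]. Elementwise product with the kernel and sum: 0·2 + 5·1 + 10·-1 + 0·-2 + 3·3 + 10·-2 + 0·1 + 8·2.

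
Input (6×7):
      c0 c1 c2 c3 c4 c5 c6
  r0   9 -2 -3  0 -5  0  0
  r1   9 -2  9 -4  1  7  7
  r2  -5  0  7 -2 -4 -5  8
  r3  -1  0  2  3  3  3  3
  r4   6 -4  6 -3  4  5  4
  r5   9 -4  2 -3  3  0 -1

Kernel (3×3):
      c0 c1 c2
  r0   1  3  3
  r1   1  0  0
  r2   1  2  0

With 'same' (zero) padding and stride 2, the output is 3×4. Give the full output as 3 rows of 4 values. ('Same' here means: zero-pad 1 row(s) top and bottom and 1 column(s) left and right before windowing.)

18 14 -2 21
19 17 27 32
15 11 21 15

Output[0,0]: The receptive field on the zero-padded input at this output position is [0 0 0 / 0 9 -2 / 0 9 -2]. Elementwise product with the kernel and sum: 0·1 + 0·3 + 0·3 + 0·1 + 0·1 + 9·2.
Output[0,1]: The receptive field on the zero-padded input at this output position is [0 0 0 / -2 -3 0 / -2 9 -4]. Elementwise product with the kernel and sum: 0·1 + 0·3 + 0·3 + -2·1 + -2·1 + 9·2.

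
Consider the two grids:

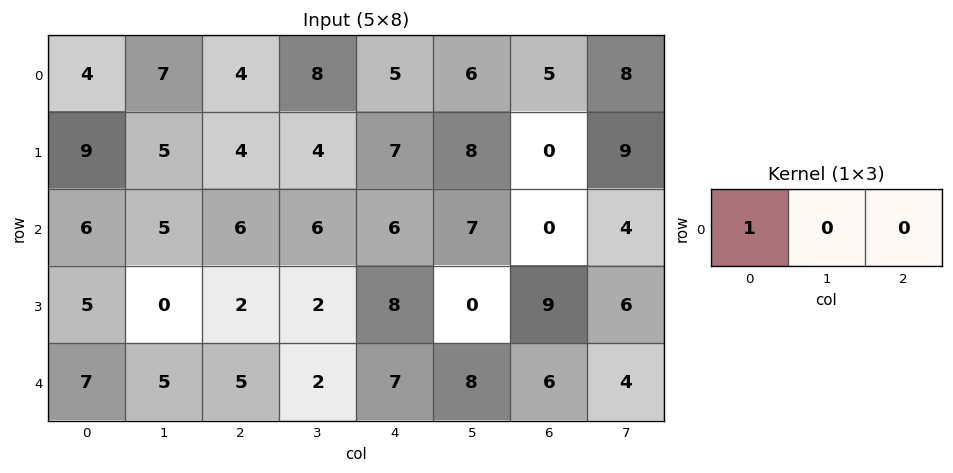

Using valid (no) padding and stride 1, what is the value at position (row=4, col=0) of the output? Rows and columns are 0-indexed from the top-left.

The receptive field on the input at this output position is [7 5 5]. Elementwise product with the kernel and sum: 7·1.

7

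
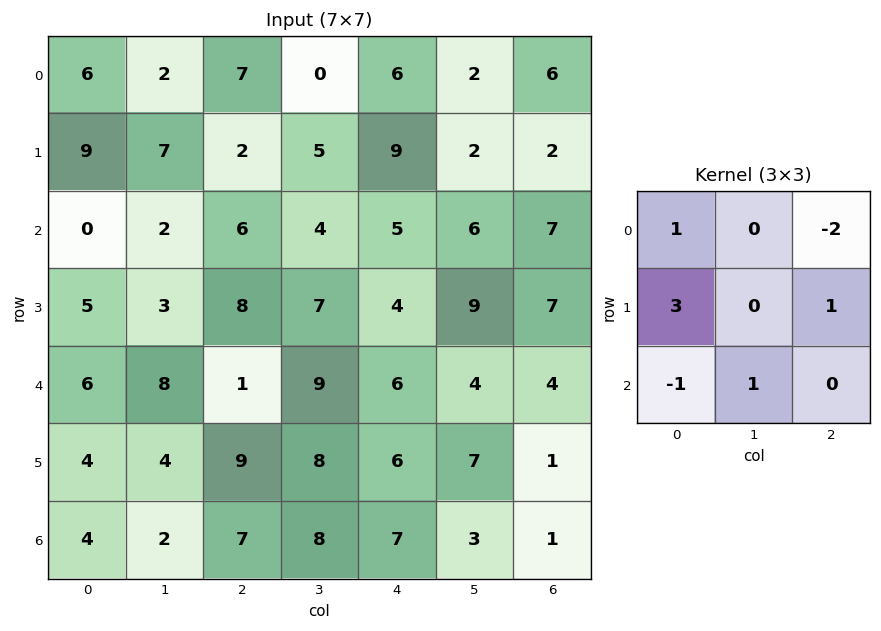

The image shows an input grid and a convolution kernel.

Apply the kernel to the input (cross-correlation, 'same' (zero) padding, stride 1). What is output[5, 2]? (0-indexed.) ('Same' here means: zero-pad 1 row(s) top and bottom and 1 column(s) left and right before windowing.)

15

The receptive field on the zero-padded input at this output position is [8 1 9 / 4 9 8 / 2 7 8]. Elementwise product with the kernel and sum: 8·1 + 9·-2 + 4·3 + 8·1 + 2·-1 + 7·1.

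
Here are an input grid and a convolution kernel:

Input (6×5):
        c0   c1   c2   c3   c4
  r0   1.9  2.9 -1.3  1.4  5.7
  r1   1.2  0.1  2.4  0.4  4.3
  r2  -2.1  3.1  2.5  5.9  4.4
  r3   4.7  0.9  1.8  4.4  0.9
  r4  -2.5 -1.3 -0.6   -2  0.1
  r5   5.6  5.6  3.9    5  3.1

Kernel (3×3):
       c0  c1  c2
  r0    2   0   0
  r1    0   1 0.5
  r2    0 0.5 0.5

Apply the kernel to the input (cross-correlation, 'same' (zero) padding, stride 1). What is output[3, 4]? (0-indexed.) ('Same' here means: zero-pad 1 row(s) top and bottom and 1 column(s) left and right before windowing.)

12.75

The receptive field on the zero-padded input at this output position is [5.9 4.4 0 / 4.4 0.9 0 / -2 0.1 0]. Elementwise product with the kernel and sum: 5.9·2 + 0.9·1 + 0·0.5 + 0.1·0.5 + 0·0.5.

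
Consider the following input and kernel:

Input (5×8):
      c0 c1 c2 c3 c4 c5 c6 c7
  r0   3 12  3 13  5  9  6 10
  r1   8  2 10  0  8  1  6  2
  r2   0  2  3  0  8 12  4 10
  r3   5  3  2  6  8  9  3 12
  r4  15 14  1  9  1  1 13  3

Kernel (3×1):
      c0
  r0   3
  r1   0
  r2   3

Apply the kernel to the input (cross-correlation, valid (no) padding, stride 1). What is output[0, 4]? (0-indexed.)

The receptive field on the input at this output position is [5 / 8 / 8]. Elementwise product with the kernel and sum: 5·3 + 8·3.

39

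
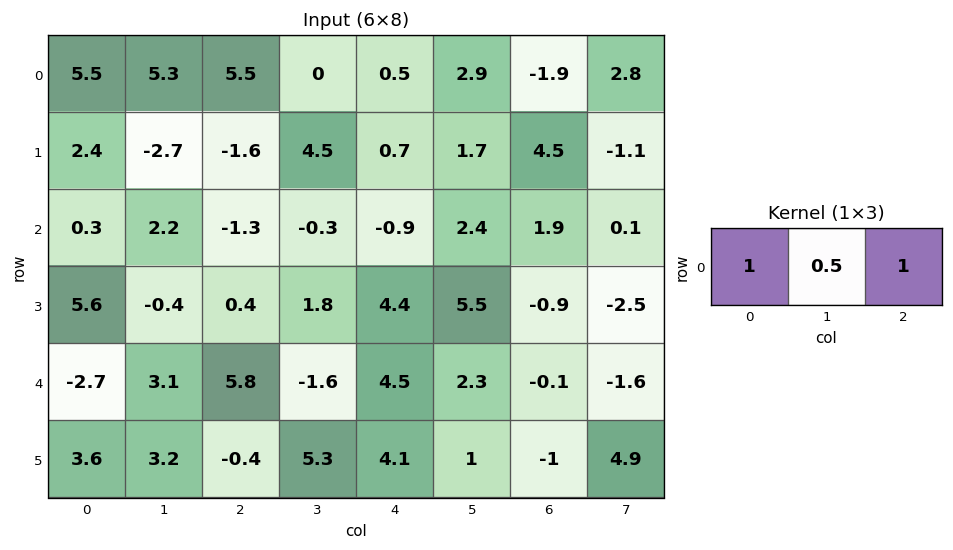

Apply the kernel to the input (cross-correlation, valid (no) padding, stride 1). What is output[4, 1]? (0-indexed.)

4.4

The receptive field on the input at this output position is [3.1 5.8 -1.6]. Elementwise product with the kernel and sum: 3.1·1 + 5.8·0.5 + -1.6·1.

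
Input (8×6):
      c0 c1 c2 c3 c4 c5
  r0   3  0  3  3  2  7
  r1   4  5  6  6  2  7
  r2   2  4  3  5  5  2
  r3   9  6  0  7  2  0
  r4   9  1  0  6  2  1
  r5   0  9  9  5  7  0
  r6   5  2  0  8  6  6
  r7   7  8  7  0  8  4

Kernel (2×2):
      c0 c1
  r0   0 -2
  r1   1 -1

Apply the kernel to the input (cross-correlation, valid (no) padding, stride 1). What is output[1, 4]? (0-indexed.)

The receptive field on the input at this output position is [2 7 / 5 2]. Elementwise product with the kernel and sum: 7·-2 + 5·1 + 2·-1.

-11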